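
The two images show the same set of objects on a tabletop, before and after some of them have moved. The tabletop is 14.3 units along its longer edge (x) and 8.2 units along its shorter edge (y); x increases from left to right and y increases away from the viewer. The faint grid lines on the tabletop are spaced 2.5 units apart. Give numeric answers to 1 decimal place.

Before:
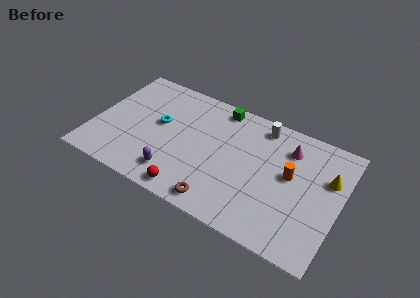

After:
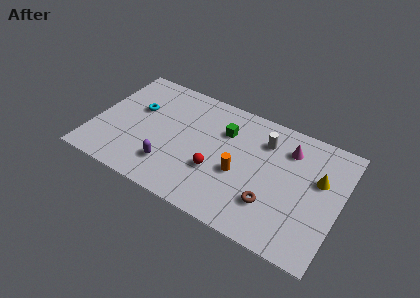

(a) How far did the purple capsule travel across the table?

0.6

The purple capsule moved from about (5.1, 1.6) to (4.7, 2.0), a distance of √(0.4² + 0.4²) ≈ 0.6.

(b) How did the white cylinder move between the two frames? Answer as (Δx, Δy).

(0.3, -0.9)

The white cylinder was at about (9.4, 7.1) and moved to about (9.7, 6.2).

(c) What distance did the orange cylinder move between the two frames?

3.0

From (11.4, 4.6) to (8.6, 3.4), the orange cylinder covered √(2.8² + 1.2²) ≈ 3.0 units.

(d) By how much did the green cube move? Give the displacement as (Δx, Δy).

(0.5, -1.5)

The green cube started near (6.9, 7.3) and ended near (7.4, 5.8).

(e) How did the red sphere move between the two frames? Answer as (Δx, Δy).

(1.2, 2.0)

The red sphere was at about (6.1, 0.9) and moved to about (7.3, 2.9).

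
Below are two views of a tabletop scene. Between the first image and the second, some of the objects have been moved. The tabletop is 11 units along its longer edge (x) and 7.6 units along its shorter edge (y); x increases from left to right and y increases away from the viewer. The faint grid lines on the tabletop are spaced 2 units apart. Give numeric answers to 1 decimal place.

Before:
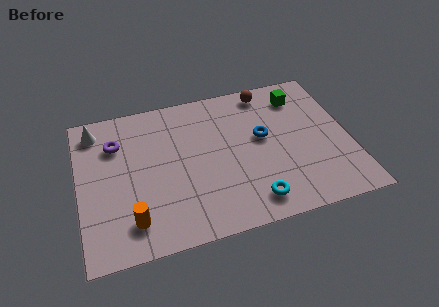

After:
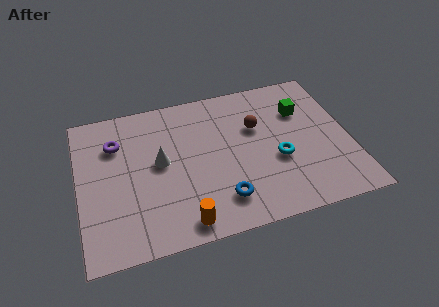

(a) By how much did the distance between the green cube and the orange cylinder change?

-1.7

The distance was about 8.5 in the first image and 6.8 in the second, so they moved 1.7 units closer together.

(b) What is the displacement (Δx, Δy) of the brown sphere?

(-0.6, -1.8)

From the two frames, the brown sphere sits at roughly (7.9, 6.7) before and (7.3, 4.9) after.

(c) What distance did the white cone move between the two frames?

3.4

From (0.8, 6.4) to (3.3, 4.1), the white cone covered √(2.5² + 2.3²) ≈ 3.4 units.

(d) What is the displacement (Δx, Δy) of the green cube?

(0.0, -0.8)

From the two frames, the green cube sits at roughly (9.2, 6.1) before and (9.2, 5.3) after.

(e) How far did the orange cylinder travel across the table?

2.1

From (2.0, 1.5) to (4.0, 0.9), the orange cylinder covered √(2.0² + 0.6²) ≈ 2.1 units.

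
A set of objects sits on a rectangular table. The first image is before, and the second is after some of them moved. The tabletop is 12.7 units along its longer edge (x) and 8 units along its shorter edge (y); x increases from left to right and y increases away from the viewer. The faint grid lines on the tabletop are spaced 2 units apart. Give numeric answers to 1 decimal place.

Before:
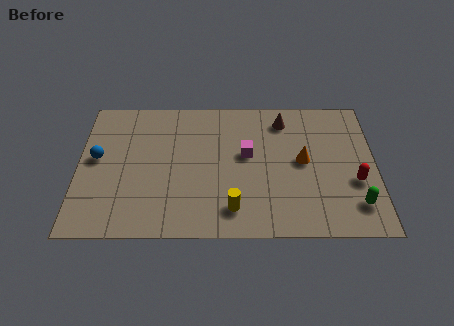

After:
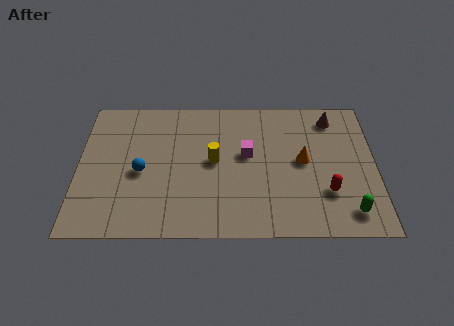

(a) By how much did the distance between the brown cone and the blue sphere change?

+0.5

The distance was about 8.3 in the first image and 8.8 in the second, so they moved 0.5 units further apart.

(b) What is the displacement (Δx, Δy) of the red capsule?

(-1.2, -0.6)

The red capsule started near (11.8, 3.0) and ended near (10.6, 2.4).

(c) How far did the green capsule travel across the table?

0.5

From (11.8, 1.7) to (11.5, 1.3), the green capsule covered √(0.3² + 0.4²) ≈ 0.5 units.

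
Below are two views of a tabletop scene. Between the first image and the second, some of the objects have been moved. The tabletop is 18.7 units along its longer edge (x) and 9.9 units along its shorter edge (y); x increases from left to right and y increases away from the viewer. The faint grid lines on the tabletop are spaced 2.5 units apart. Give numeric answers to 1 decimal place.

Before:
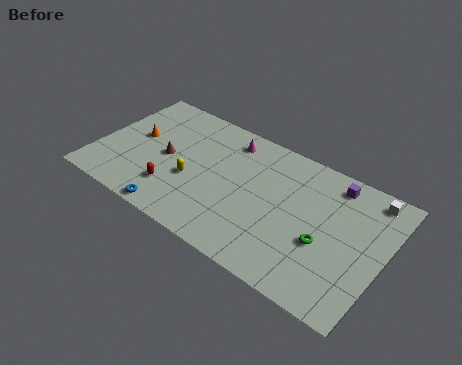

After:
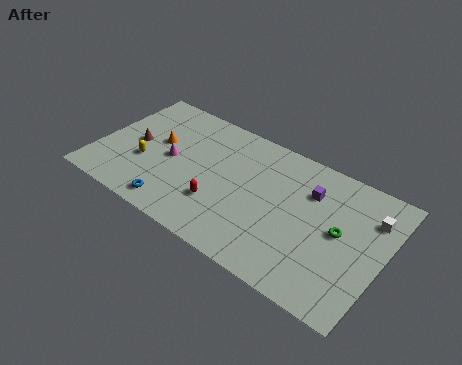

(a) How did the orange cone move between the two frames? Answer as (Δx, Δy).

(1.4, 0.2)

The orange cone was at about (2.3, 5.5) and moved to about (3.7, 5.7).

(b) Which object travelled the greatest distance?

the magenta cone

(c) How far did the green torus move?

1.5

The green torus moved from about (15.1, 3.9) to (15.9, 5.2), a distance of √(0.8² + 1.3²) ≈ 1.5.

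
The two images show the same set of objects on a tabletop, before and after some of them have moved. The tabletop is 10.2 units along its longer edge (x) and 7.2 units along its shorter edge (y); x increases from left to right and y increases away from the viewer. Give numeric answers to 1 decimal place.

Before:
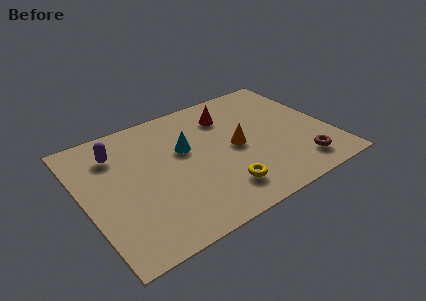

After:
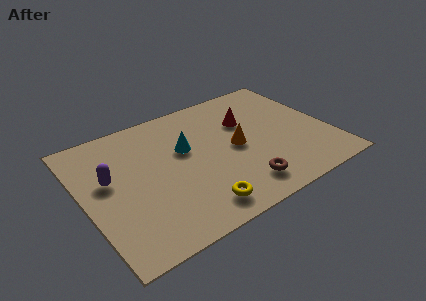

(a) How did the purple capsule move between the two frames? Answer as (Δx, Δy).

(-0.5, -1.3)

The purple capsule started near (1.6, 5.5) and ended near (1.1, 4.2).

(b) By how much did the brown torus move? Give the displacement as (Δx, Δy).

(-2.5, 0.0)

The brown torus started near (8.6, 1.3) and ended near (6.1, 1.3).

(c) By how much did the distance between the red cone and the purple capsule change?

+1.2

Before: roughly 4.7 units apart; after: 5.9. That's 1.2 units further apart.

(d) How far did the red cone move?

1.0

The red cone was near (6.3, 5.5) before and (7.0, 4.8) after, so it travelled √(0.7² + 0.7²) ≈ 1.0 units.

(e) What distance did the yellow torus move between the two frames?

1.2

The yellow torus moved from about (5.3, 1.5) to (4.2, 1.1), a distance of √(1.1² + 0.4²) ≈ 1.2.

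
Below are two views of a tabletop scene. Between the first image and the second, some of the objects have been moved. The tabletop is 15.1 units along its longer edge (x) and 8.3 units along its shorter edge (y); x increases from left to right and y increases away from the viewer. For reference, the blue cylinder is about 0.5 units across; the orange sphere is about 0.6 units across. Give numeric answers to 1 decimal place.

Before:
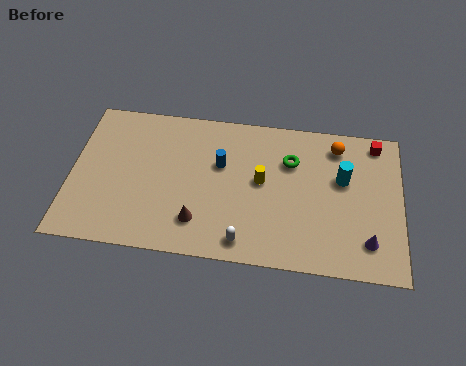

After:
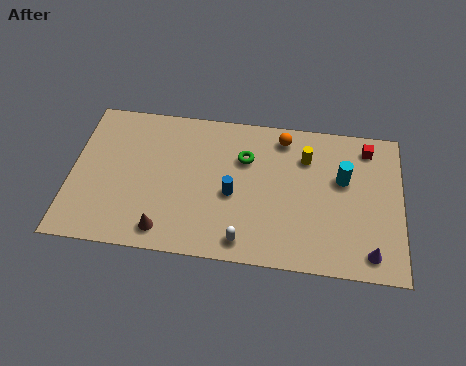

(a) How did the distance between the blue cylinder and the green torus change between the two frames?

-1.1

Before: roughly 3.3 units apart; after: 2.2. That's 1.1 units closer together.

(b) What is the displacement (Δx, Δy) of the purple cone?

(0.1, -0.6)

The purple cone started near (13.6, 1.8) and ended near (13.7, 1.2).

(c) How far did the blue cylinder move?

1.7

The blue cylinder was near (6.8, 5.2) before and (7.4, 3.6) after, so it travelled √(0.6² + 1.6²) ≈ 1.7 units.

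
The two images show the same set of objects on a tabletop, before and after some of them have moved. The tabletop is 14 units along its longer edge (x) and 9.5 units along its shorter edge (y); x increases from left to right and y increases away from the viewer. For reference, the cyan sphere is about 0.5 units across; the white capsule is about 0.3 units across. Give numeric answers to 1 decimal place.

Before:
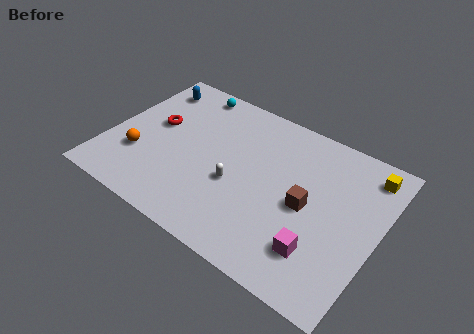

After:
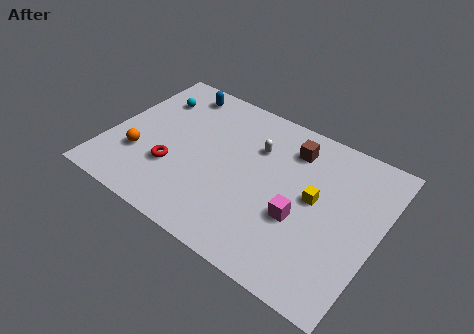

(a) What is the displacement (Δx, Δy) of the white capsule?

(0.6, 2.8)

From the two frames, the white capsule sits at roughly (6.8, 3.8) before and (7.4, 6.6) after.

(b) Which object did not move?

the orange sphere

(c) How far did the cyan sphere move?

2.2

The cyan sphere moved from about (3.4, 8.5) to (1.7, 7.1), a distance of √(1.7² + 1.4²) ≈ 2.2.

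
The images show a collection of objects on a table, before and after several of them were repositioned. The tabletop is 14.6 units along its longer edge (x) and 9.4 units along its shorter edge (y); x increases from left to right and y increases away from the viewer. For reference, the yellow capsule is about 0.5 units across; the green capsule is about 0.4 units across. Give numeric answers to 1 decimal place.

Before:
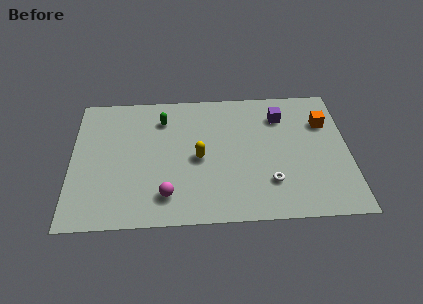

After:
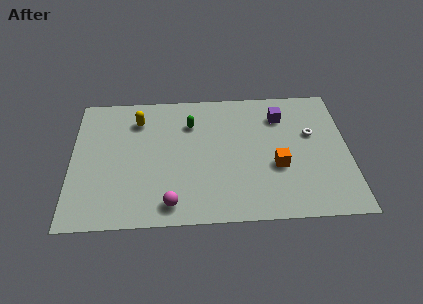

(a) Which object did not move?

the purple cube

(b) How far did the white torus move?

4.0

The white torus was near (10.4, 2.5) before and (12.7, 5.8) after, so it travelled √(2.3² + 3.3²) ≈ 4.0 units.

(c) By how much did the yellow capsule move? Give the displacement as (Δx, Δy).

(-3.2, 2.9)

From the two frames, the yellow capsule sits at roughly (6.7, 4.4) before and (3.5, 7.3) after.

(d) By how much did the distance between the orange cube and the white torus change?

-2.2

Before: roughly 5.1 units apart; after: 2.9. That's 2.2 units closer together.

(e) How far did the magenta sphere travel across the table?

0.6

The magenta sphere was near (5.0, 1.9) before and (5.2, 1.3) after, so it travelled √(0.2² + 0.6²) ≈ 0.6 units.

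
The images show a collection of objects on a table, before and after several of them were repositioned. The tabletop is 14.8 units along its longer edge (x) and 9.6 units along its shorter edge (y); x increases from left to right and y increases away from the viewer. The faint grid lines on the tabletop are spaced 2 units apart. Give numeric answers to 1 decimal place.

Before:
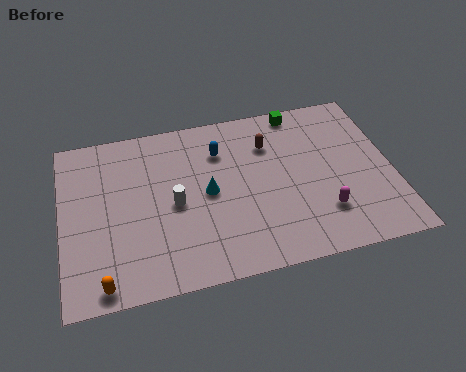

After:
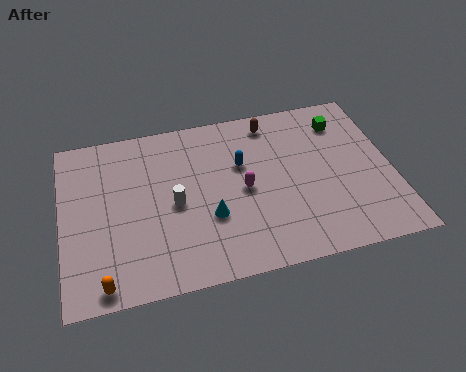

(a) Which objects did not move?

the white cylinder and the orange capsule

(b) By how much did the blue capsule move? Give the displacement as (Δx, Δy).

(0.9, -1.0)

The blue capsule was at about (7.2, 7.1) and moved to about (8.1, 6.1).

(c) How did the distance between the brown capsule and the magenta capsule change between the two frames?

-1.0

Before: roughly 5.0 units apart; after: 4.0. That's 1.0 units closer together.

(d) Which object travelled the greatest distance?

the magenta capsule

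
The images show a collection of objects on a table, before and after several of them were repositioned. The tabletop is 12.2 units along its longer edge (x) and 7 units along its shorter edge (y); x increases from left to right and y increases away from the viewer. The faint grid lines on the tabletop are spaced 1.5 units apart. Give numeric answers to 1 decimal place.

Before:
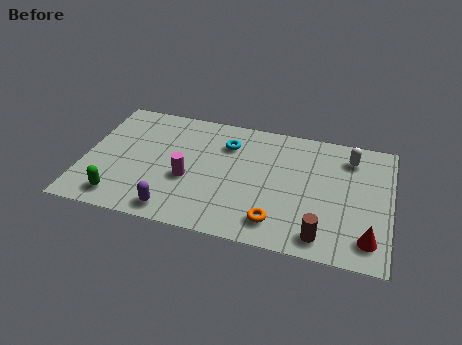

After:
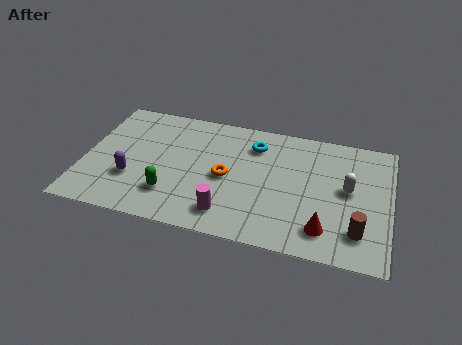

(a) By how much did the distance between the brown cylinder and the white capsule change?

-2.4

The distance was about 4.7 in the first image and 2.3 in the second, so they moved 2.4 units closer together.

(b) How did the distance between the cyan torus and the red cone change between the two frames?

-2.0

Before: roughly 7.0 units apart; after: 5.0. That's 2.0 units closer together.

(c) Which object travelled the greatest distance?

the orange torus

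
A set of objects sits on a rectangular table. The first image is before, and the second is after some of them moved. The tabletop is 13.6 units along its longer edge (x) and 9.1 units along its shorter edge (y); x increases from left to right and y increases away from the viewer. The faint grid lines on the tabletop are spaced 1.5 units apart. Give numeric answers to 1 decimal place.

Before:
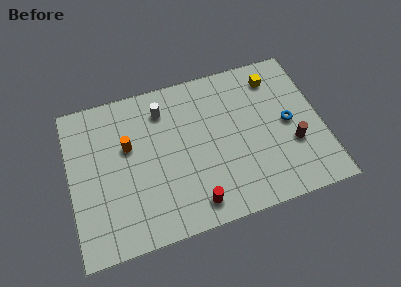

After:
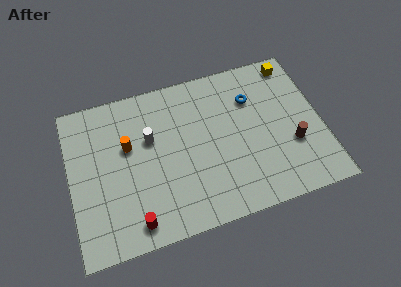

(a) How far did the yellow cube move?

1.3

The yellow cube moved from about (11.3, 7.4) to (12.4, 8.0), a distance of √(1.1² + 0.6²) ≈ 1.3.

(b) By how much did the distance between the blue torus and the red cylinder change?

+2.3

Before: roughly 6.3 units apart; after: 8.6. That's 2.3 units further apart.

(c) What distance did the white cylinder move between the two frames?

1.7

From (5.2, 7.2) to (4.4, 5.7), the white cylinder covered √(0.8² + 1.5²) ≈ 1.7 units.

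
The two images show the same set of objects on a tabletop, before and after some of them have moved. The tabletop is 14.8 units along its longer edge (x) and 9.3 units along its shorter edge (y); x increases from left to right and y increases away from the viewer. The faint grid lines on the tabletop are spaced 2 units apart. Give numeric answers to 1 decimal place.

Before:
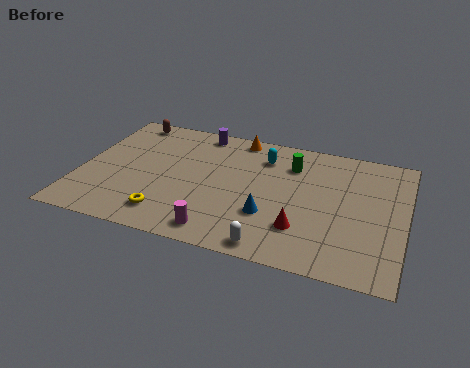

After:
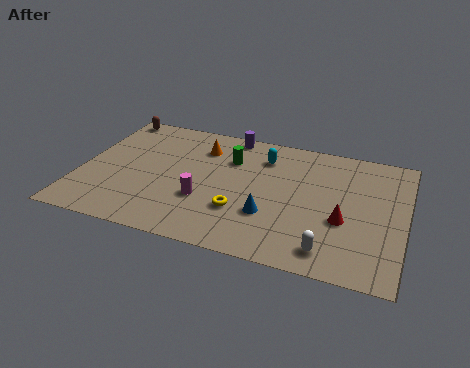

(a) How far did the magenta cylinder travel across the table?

2.2

The magenta cylinder moved from about (6.7, 1.2) to (5.8, 3.2), a distance of √(0.9² + 2.0²) ≈ 2.2.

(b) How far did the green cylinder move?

2.8

The green cylinder moved from about (9.5, 7.0) to (6.7, 6.6), a distance of √(2.8² + 0.4²) ≈ 2.8.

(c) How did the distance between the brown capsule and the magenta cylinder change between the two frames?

-1.5

The distance was about 8.7 in the first image and 7.2 in the second, so they moved 1.5 units closer together.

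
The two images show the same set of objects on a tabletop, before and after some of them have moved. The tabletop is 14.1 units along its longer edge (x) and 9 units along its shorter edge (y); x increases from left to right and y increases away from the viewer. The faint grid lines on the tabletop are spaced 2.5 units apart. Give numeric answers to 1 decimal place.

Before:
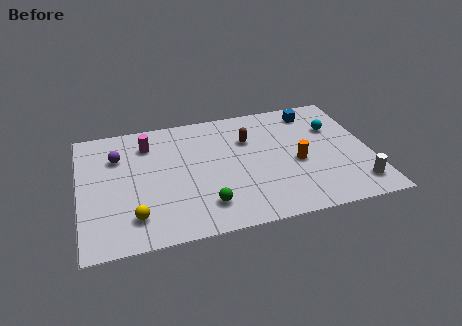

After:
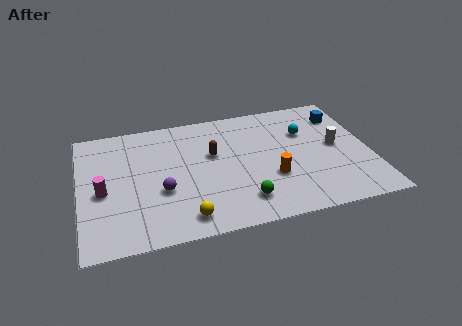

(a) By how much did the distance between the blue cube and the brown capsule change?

+3.1

They were about 3.6 units apart before and 6.7 after — 3.1 units further apart.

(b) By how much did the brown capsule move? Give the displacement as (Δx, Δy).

(-1.8, -0.7)

From the two frames, the brown capsule sits at roughly (8.3, 6.2) before and (6.5, 5.5) after.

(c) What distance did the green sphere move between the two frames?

1.8

The green sphere was near (5.9, 1.9) before and (7.7, 1.8) after, so it travelled √(1.8² + 0.1²) ≈ 1.8 units.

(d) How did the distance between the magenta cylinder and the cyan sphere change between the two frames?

+1.1

The distance was about 9.1 in the first image and 10.2 in the second, so they moved 1.1 units further apart.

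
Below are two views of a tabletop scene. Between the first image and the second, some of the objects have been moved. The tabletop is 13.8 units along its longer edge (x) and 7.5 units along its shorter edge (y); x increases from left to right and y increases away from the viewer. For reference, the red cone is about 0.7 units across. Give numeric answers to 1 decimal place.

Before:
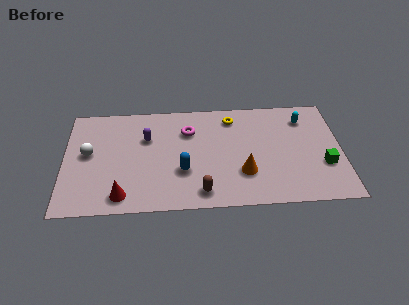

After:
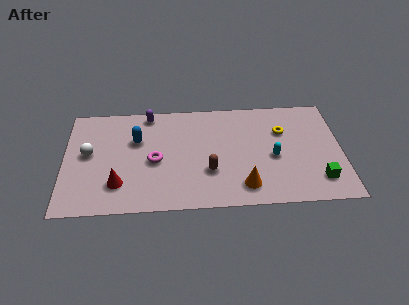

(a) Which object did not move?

the white sphere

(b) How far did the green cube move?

1.0

The green cube was near (12.9, 2.6) before and (12.6, 1.6) after, so it travelled √(0.3² + 1.0²) ≈ 1.0 units.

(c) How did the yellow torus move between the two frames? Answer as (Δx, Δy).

(2.5, -1.1)

The yellow torus started near (8.4, 6.2) and ended near (10.9, 5.1).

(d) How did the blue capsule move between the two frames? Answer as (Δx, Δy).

(-2.3, 2.3)

From the two frames, the blue capsule sits at roughly (5.9, 2.6) before and (3.6, 4.9) after.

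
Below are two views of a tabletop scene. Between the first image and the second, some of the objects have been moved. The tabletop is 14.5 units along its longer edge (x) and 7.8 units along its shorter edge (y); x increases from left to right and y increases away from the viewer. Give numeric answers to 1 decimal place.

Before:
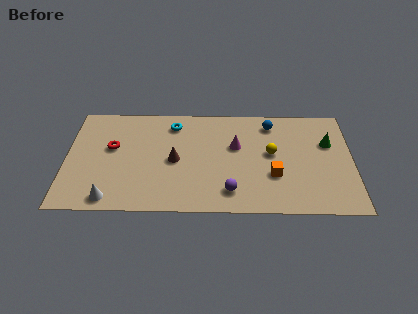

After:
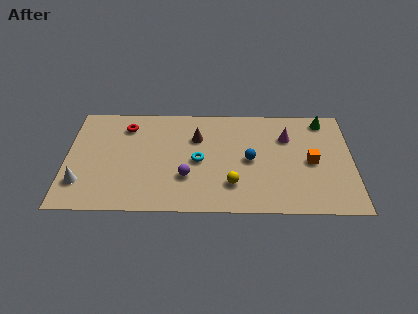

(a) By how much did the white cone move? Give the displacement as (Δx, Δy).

(-1.5, 1.1)

The white cone was at about (2.3, 0.9) and moved to about (0.8, 2.0).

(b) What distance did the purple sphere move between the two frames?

2.4

The purple sphere was near (8.3, 1.5) before and (6.1, 2.5) after, so it travelled √(2.2² + 1.0²) ≈ 2.4 units.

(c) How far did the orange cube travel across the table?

2.1

The orange cube moved from about (10.5, 2.7) to (12.4, 3.7), a distance of √(1.9² + 1.0²) ≈ 2.1.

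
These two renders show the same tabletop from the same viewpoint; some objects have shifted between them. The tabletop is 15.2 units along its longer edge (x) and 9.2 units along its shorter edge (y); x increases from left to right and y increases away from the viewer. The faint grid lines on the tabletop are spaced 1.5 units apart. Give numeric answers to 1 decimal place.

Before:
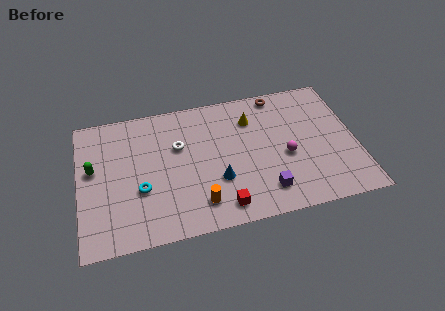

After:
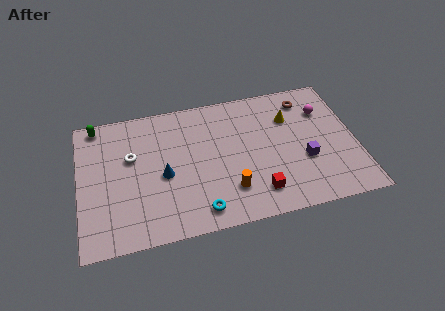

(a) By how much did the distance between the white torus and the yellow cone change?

+4.6

Before: roughly 4.2 units apart; after: 8.8. That's 4.6 units further apart.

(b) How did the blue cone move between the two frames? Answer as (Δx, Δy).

(-2.9, 1.0)

The blue cone was at about (7.5, 3.1) and moved to about (4.6, 4.1).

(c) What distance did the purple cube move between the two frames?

2.8

The purple cube moved from about (10.0, 1.8) to (12.3, 3.4), a distance of √(2.3² + 1.6²) ≈ 2.8.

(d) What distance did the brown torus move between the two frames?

1.7

The brown torus moved from about (11.2, 8.3) to (12.7, 7.6), a distance of √(1.5² + 0.7²) ≈ 1.7.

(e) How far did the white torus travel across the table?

2.6

From (5.5, 5.9) to (2.9, 5.7), the white torus covered √(2.6² + 0.2²) ≈ 2.6 units.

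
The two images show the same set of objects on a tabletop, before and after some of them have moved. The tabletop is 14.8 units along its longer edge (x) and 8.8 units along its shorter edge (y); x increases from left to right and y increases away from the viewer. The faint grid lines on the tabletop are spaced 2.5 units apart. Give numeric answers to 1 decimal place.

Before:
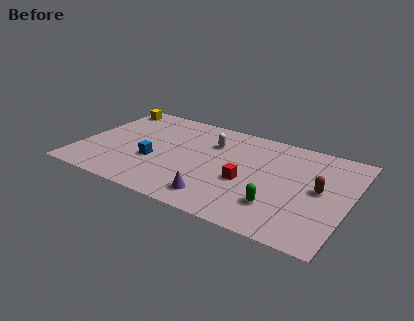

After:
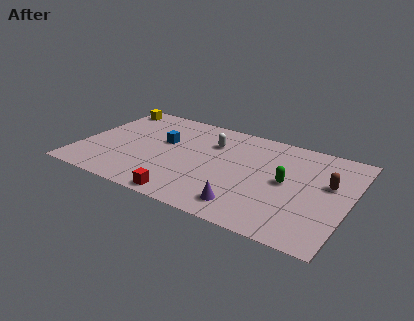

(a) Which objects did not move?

the white capsule and the yellow cube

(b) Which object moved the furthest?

the red cube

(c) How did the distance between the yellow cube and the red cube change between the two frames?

-0.6

They were about 9.3 units apart before and 8.7 after — 0.6 units closer together.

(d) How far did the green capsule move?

2.2

The green capsule was near (11.2, 2.3) before and (11.4, 4.5) after, so it travelled √(0.2² + 2.2²) ≈ 2.2 units.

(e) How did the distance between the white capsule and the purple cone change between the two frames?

+0.6

Before: roughly 4.9 units apart; after: 5.5. That's 0.6 units further apart.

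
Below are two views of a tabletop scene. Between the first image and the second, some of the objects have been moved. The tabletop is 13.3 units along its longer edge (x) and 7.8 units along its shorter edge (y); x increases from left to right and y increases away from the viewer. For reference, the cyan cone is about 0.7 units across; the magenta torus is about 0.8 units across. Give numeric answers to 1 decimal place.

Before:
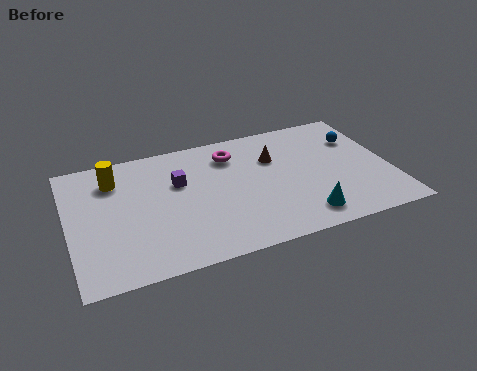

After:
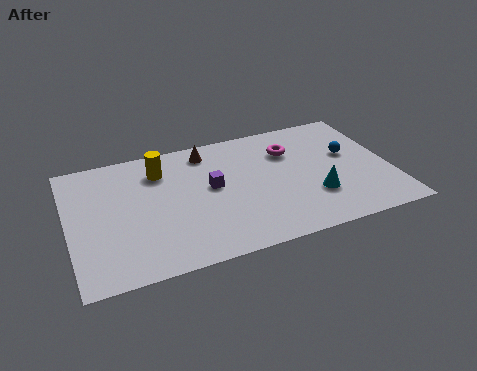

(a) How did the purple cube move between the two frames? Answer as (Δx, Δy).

(1.3, -0.7)

The purple cube was at about (4.6, 5.0) and moved to about (5.9, 4.3).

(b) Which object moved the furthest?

the brown cone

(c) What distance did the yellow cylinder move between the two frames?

1.9

The yellow cylinder moved from about (2.0, 6.0) to (3.9, 6.0), a distance of √(1.9² + 0.0²) ≈ 1.9.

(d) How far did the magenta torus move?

2.5

The magenta torus moved from about (6.9, 6.1) to (9.3, 5.6), a distance of √(2.4² + 0.5²) ≈ 2.5.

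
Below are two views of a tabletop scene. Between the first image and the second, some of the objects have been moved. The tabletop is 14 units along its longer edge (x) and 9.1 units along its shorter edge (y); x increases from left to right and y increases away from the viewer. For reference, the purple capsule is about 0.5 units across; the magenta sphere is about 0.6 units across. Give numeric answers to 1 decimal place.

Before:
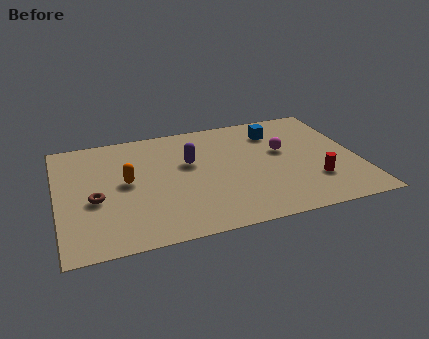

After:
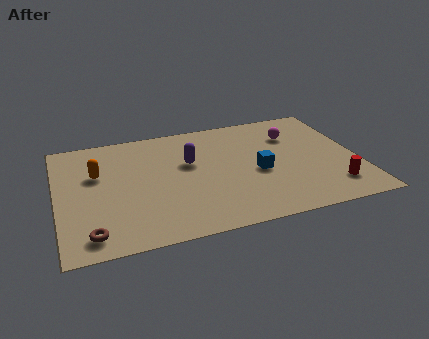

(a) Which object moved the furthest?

the blue cube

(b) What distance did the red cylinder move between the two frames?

1.1

The red cylinder moved from about (11.8, 2.6) to (12.6, 1.9), a distance of √(0.8² + 0.7²) ≈ 1.1.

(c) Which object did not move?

the purple capsule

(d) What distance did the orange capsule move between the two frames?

1.6

From (3.2, 4.8) to (1.9, 5.8), the orange capsule covered √(1.3² + 1.0²) ≈ 1.6 units.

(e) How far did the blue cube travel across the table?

3.3

The blue cube moved from about (10.4, 7.1) to (9.3, 4.0), a distance of √(1.1² + 3.1²) ≈ 3.3.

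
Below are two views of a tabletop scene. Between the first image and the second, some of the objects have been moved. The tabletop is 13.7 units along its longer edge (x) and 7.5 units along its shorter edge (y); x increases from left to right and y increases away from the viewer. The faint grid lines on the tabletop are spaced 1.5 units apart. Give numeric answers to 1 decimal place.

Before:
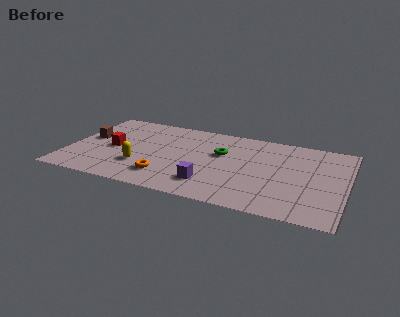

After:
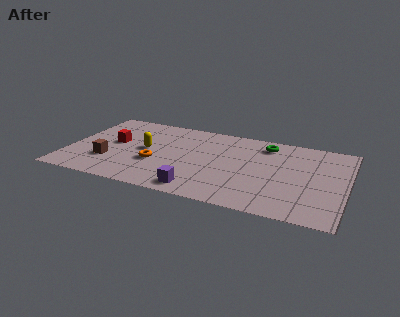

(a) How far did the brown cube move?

2.2

From (0.9, 4.2) to (2.1, 2.3), the brown cube covered √(1.2² + 1.9²) ≈ 2.2 units.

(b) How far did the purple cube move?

0.9

From (7.2, 1.7) to (6.7, 1.0), the purple cube covered √(0.5² + 0.7²) ≈ 0.9 units.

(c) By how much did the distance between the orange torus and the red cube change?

-0.8

Before: roughly 3.4 units apart; after: 2.6. That's 0.8 units closer together.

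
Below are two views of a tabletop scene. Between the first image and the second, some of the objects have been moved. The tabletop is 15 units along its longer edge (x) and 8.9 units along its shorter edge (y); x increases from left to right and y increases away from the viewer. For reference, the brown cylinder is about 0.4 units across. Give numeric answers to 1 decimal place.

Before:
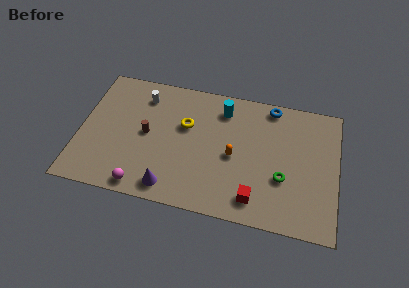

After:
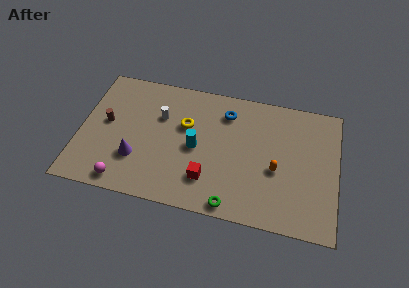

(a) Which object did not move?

the yellow torus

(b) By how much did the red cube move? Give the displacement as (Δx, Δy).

(-2.8, 0.7)

The red cube was at about (10.4, 1.5) and moved to about (7.6, 2.2).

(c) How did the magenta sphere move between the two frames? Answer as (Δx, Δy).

(-1.1, 0.1)

From the two frames, the magenta sphere sits at roughly (3.9, 0.9) before and (2.8, 1.0) after.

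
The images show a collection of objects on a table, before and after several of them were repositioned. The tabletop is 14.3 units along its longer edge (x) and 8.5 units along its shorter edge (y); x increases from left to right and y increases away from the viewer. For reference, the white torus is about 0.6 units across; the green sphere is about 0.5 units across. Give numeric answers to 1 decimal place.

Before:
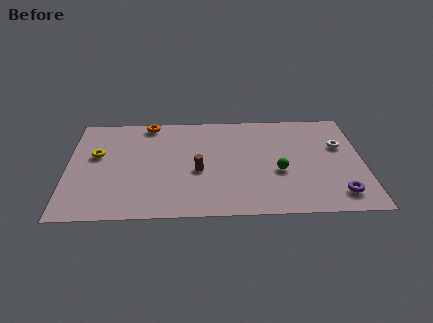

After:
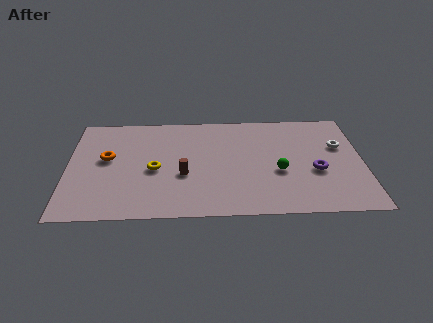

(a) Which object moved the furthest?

the orange torus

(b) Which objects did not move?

the white torus and the green sphere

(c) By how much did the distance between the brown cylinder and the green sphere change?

+0.7

Before: roughly 3.9 units apart; after: 4.6. That's 0.7 units further apart.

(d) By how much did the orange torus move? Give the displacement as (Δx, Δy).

(-2.0, -2.9)

From the two frames, the orange torus sits at roughly (3.9, 7.7) before and (1.9, 4.8) after.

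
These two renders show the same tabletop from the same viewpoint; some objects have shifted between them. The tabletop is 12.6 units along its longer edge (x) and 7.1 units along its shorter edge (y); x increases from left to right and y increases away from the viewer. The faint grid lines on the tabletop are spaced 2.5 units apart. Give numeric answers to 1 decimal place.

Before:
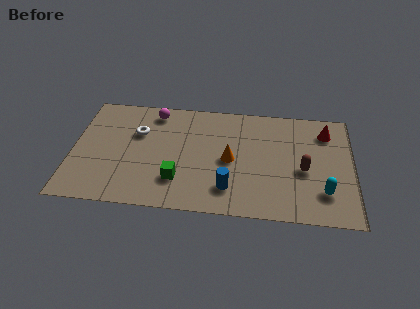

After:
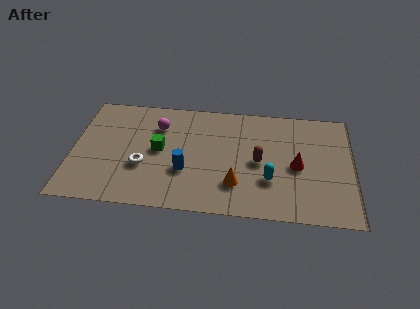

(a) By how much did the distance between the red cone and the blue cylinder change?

-0.8

The distance was about 5.9 in the first image and 5.1 in the second, so they moved 0.8 units closer together.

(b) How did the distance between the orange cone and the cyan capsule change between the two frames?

-2.9

The distance was about 4.5 in the first image and 1.6 in the second, so they moved 2.9 units closer together.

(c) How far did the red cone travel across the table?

2.6

The red cone moved from about (11.4, 5.6) to (10.1, 3.3), a distance of √(1.3² + 2.3²) ≈ 2.6.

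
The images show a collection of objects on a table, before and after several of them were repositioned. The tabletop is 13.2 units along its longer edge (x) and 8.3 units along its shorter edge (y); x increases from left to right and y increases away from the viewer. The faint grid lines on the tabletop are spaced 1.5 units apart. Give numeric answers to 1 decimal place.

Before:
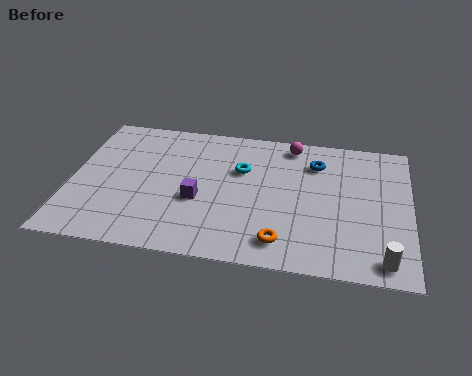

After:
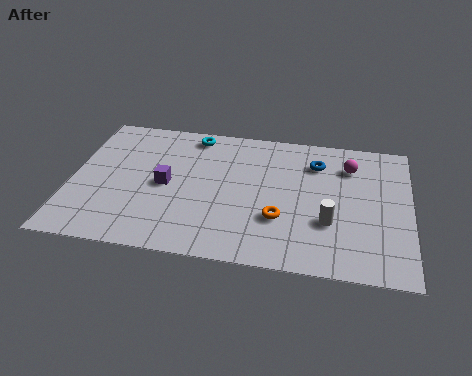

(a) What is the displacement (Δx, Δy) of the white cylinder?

(-2.1, 1.8)

The white cylinder was at about (12.2, 1.0) and moved to about (10.1, 2.8).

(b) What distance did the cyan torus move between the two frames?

2.8

The cyan torus moved from about (6.6, 5.4) to (4.6, 7.3), a distance of √(2.0² + 1.9²) ≈ 2.8.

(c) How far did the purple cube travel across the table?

1.5

From (5.0, 3.3) to (3.7, 4.0), the purple cube covered √(1.3² + 0.7²) ≈ 1.5 units.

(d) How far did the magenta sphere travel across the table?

2.5

The magenta sphere moved from about (8.5, 7.3) to (10.8, 6.3), a distance of √(2.3² + 1.0²) ≈ 2.5.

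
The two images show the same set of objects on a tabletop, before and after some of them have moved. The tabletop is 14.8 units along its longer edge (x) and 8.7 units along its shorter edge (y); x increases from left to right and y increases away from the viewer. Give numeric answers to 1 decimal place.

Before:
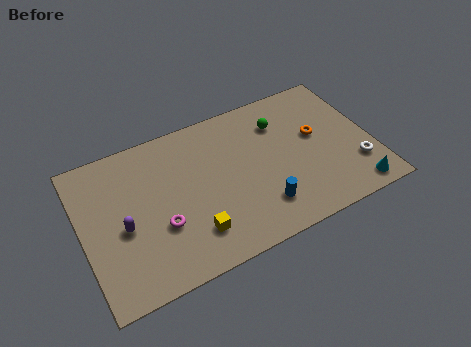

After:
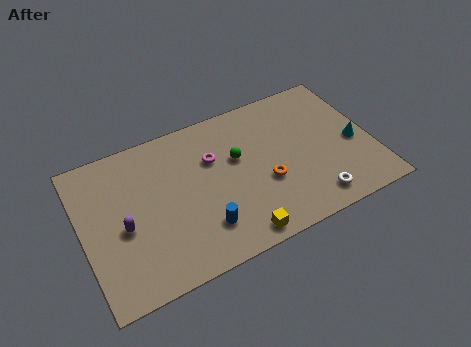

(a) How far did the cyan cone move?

2.8

From (13.5, 1.0) to (13.9, 3.8), the cyan cone covered √(0.4² + 2.8²) ≈ 2.8 units.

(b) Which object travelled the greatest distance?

the magenta torus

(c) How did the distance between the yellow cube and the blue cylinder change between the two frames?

-1.5

They were about 3.5 units apart before and 2.0 after — 1.5 units closer together.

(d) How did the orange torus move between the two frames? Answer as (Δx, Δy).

(-2.9, -1.7)

From the two frames, the orange torus sits at roughly (12.1, 5.0) before and (9.2, 3.3) after.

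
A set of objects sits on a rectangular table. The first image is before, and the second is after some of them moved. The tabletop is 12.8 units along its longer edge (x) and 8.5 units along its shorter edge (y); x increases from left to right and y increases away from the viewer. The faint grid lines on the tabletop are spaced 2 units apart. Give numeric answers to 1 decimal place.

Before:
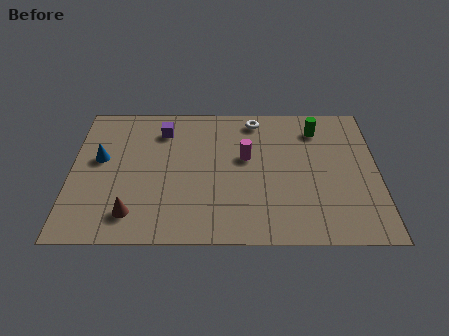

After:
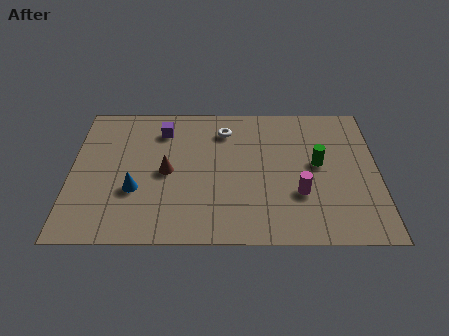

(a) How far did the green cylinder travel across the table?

2.2

From (10.3, 6.8) to (10.3, 4.6), the green cylinder covered √(0.0² + 2.2²) ≈ 2.2 units.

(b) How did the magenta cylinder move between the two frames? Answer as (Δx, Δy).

(2.2, -2.2)

The magenta cylinder started near (7.3, 5.0) and ended near (9.5, 2.8).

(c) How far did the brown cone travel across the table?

2.9

From (2.6, 1.6) to (4.0, 4.1), the brown cone covered √(1.4² + 2.5²) ≈ 2.9 units.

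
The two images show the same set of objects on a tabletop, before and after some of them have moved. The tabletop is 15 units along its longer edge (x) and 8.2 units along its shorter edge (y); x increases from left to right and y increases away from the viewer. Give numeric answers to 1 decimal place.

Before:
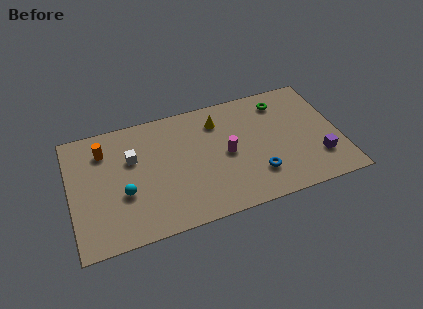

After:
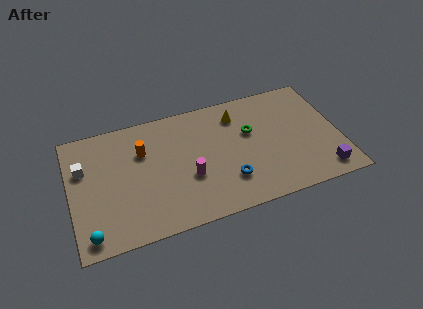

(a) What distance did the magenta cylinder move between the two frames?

2.4

The magenta cylinder was near (8.7, 4.0) before and (6.5, 3.1) after, so it travelled √(2.2² + 0.9²) ≈ 2.4 units.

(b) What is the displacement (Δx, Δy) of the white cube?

(-2.7, 0.1)

From the two frames, the white cube sits at roughly (3.5, 5.3) before and (0.8, 5.4) after.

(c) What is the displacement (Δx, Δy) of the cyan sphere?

(-2.0, -2.1)

The cyan sphere started near (2.9, 3.1) and ended near (0.9, 1.0).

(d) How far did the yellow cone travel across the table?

1.1

From (8.4, 6.4) to (9.5, 6.5), the yellow cone covered √(1.1² + 0.1²) ≈ 1.1 units.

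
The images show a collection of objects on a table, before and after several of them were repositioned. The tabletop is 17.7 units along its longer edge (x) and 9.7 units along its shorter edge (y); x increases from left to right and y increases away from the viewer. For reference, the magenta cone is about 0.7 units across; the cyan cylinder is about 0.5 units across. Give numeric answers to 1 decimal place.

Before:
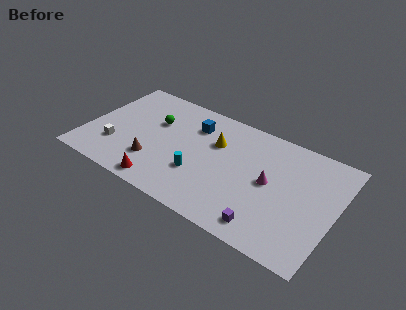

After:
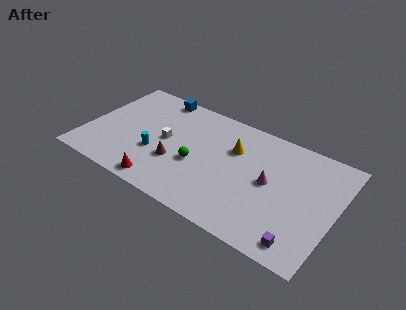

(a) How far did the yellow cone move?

1.3

From (9.0, 6.5) to (10.3, 6.6), the yellow cone covered √(1.3² + 0.1²) ≈ 1.3 units.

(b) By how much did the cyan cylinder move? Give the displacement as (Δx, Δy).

(-3.2, 0.3)

The cyan cylinder was at about (8.3, 3.2) and moved to about (5.1, 3.5).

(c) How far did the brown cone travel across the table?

1.7

The brown cone moved from about (5.1, 2.7) to (6.6, 3.4), a distance of √(1.5² + 0.7²) ≈ 1.7.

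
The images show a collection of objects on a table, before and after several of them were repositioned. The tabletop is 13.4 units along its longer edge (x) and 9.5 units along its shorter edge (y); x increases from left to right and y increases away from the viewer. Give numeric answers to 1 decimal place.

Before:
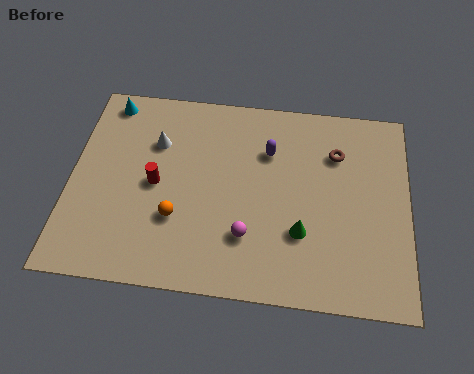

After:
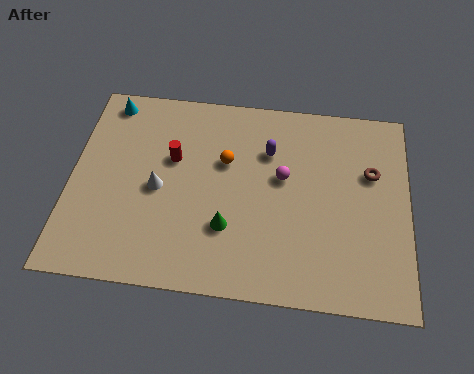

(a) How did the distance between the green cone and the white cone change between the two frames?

-3.7

Before: roughly 6.9 units apart; after: 3.2. That's 3.7 units closer together.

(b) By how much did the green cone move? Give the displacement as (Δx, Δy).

(-2.9, -0.1)

From the two frames, the green cone sits at roughly (9.2, 3.0) before and (6.3, 2.9) after.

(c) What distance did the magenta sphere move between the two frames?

3.2

The magenta sphere was near (7.1, 2.6) before and (8.4, 5.5) after, so it travelled √(1.3² + 2.9²) ≈ 3.2 units.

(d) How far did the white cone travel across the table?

2.2

The white cone was near (3.3, 6.6) before and (3.5, 4.4) after, so it travelled √(0.2² + 2.2²) ≈ 2.2 units.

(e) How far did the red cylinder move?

1.4

From (3.4, 4.6) to (4.0, 5.9), the red cylinder covered √(0.6² + 1.3²) ≈ 1.4 units.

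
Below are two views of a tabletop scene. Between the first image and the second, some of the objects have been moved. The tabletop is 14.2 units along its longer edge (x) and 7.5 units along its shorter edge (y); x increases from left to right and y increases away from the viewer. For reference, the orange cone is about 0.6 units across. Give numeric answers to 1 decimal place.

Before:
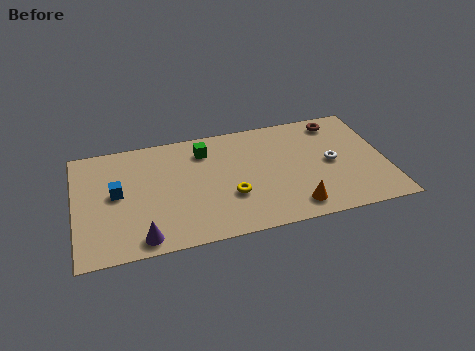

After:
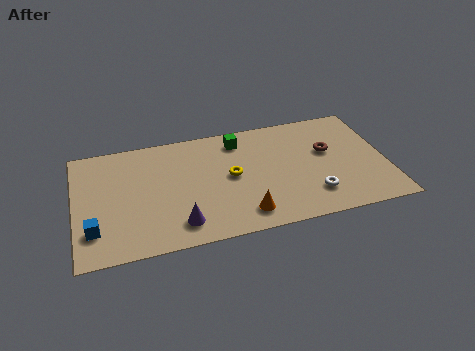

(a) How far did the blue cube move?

2.4

The blue cube moved from about (1.9, 4.0) to (0.8, 1.9), a distance of √(1.1² + 2.1²) ≈ 2.4.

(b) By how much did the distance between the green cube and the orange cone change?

-1.1

The distance was about 6.0 in the first image and 4.9 in the second, so they moved 1.1 units closer together.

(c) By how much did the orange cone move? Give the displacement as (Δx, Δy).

(-2.3, 0.1)

The orange cone was at about (9.8, 1.2) and moved to about (7.5, 1.3).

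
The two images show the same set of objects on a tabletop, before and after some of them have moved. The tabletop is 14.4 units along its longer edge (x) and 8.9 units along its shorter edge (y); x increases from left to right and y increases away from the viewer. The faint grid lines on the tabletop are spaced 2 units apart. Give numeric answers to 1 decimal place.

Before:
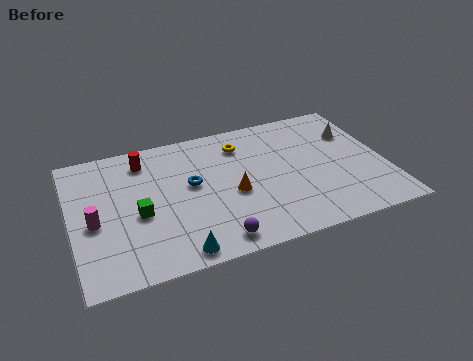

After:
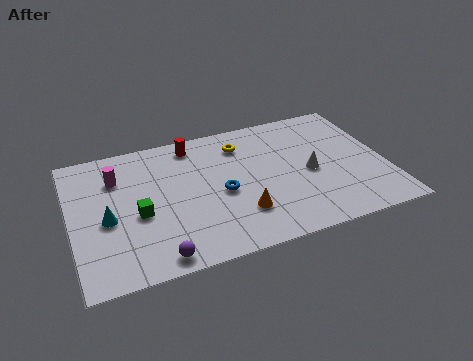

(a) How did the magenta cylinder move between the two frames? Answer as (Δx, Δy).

(1.2, 2.6)

The magenta cylinder was at about (1.0, 3.9) and moved to about (2.2, 6.5).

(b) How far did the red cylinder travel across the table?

2.3

From (3.5, 7.3) to (5.8, 7.7), the red cylinder covered √(2.3² + 0.4²) ≈ 2.3 units.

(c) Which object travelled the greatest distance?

the cyan cone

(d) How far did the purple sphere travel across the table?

2.6

From (6.2, 1.1) to (3.6, 0.9), the purple sphere covered √(2.6² + 0.2²) ≈ 2.6 units.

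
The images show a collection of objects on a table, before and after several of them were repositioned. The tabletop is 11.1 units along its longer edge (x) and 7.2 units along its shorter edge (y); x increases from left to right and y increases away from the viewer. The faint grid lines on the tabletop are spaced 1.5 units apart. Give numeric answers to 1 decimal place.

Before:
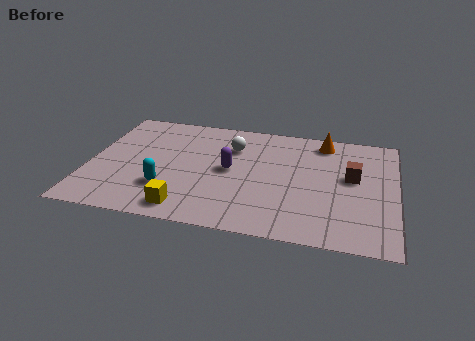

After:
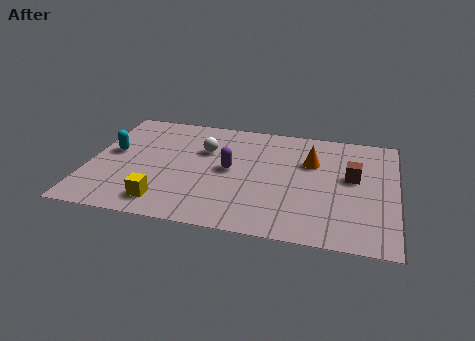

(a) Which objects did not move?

the purple capsule and the brown cube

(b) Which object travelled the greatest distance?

the cyan capsule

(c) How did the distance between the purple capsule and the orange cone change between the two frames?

-1.0

The distance was about 4.1 in the first image and 3.1 in the second, so they moved 1.0 units closer together.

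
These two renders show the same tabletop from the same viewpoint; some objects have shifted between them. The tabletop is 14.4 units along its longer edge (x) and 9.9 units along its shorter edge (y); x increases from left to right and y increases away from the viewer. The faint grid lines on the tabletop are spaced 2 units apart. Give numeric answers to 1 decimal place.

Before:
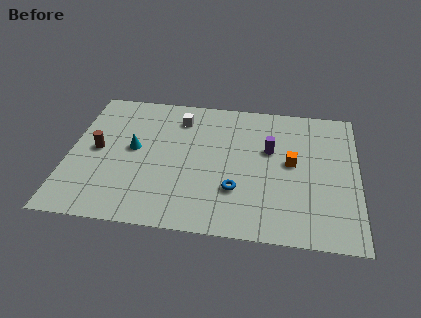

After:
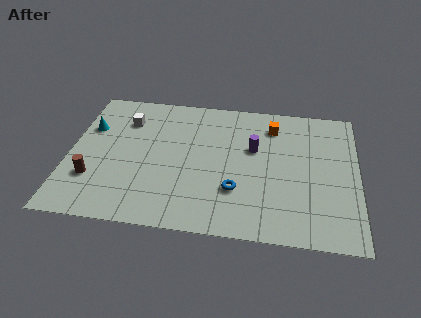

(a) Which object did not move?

the blue torus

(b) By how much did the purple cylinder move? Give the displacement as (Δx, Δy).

(-0.8, 0.0)

The purple cylinder started near (10.0, 6.1) and ended near (9.2, 6.1).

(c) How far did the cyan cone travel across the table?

2.6

From (3.2, 5.3) to (0.9, 6.6), the cyan cone covered √(2.3² + 1.3²) ≈ 2.6 units.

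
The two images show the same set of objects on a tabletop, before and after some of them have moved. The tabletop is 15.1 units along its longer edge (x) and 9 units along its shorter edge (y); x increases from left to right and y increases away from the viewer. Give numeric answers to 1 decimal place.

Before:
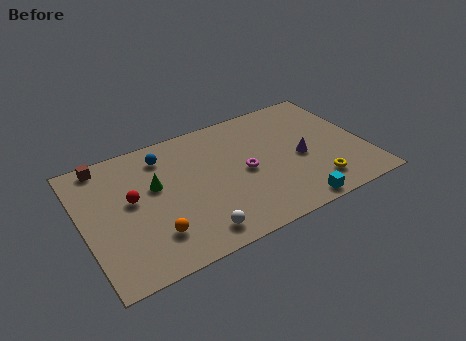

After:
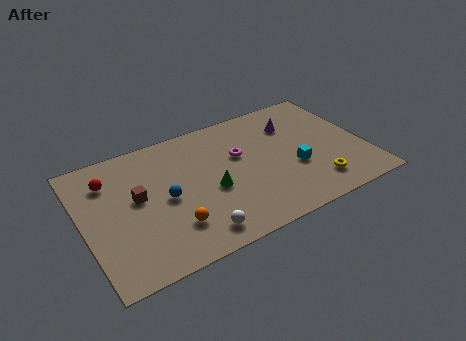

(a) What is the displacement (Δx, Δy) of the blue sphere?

(-0.3, -3.0)

The blue sphere started near (4.6, 7.3) and ended near (4.3, 4.3).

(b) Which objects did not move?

the white sphere and the yellow torus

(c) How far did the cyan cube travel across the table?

2.6

From (10.7, 0.8) to (11.2, 3.4), the cyan cube covered √(0.5² + 2.6²) ≈ 2.6 units.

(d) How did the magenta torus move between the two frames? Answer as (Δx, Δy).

(-0.1, 1.3)

The magenta torus started near (8.6, 4.3) and ended near (8.5, 5.6).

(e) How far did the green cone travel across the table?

3.2

The green cone moved from about (3.9, 5.4) to (6.7, 3.8), a distance of √(2.8² + 1.6²) ≈ 3.2.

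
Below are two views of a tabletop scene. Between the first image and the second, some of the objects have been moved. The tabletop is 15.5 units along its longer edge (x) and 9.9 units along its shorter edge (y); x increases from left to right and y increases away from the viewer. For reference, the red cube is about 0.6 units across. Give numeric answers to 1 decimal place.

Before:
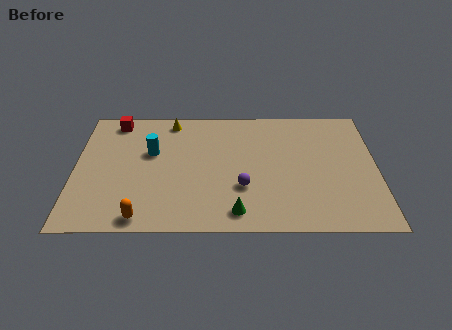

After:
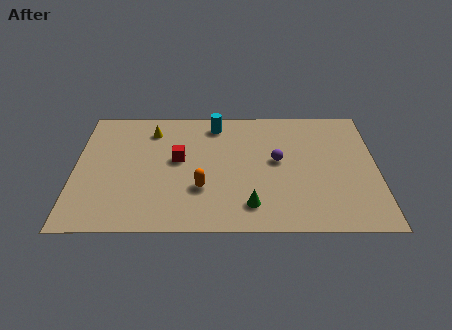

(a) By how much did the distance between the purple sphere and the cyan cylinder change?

-1.1

Before: roughly 5.5 units apart; after: 4.4. That's 1.1 units closer together.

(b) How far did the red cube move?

4.6

From (2.0, 8.7) to (5.3, 5.5), the red cube covered √(3.3² + 3.2²) ≈ 4.6 units.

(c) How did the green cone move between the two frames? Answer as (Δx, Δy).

(0.7, 0.5)

From the two frames, the green cone sits at roughly (8.3, 1.4) before and (9.0, 1.9) after.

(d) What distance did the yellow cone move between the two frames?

1.3

The yellow cone moved from about (4.9, 8.7) to (3.9, 7.9), a distance of √(1.0² + 0.8²) ≈ 1.3.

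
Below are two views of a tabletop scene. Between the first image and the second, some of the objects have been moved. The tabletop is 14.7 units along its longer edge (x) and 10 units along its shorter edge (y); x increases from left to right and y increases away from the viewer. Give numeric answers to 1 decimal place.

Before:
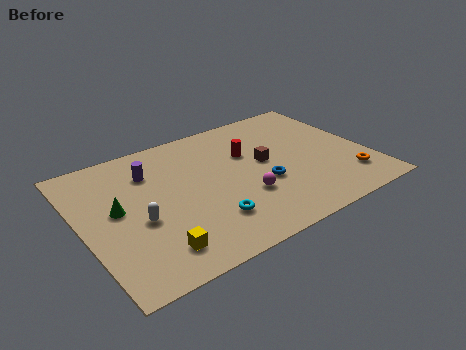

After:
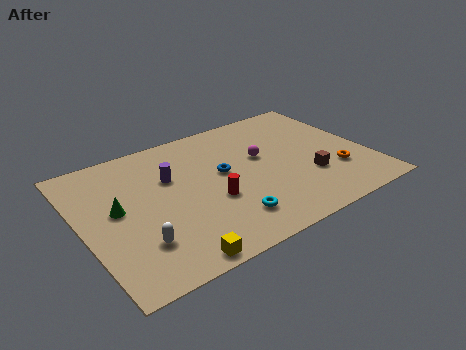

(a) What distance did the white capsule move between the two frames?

1.5

The white capsule moved from about (2.7, 4.1) to (2.4, 2.6), a distance of √(0.3² + 1.5²) ≈ 1.5.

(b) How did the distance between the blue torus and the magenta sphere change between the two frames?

+0.9

The distance was about 1.2 in the first image and 2.1 in the second, so they moved 0.9 units further apart.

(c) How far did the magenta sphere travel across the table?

3.0

The magenta sphere moved from about (8.0, 3.3) to (9.4, 5.9), a distance of √(1.4² + 2.6²) ≈ 3.0.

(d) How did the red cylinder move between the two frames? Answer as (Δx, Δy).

(-2.4, -2.7)

The red cylinder started near (8.8, 6.5) and ended near (6.4, 3.8).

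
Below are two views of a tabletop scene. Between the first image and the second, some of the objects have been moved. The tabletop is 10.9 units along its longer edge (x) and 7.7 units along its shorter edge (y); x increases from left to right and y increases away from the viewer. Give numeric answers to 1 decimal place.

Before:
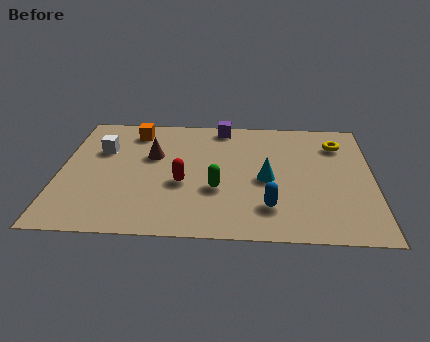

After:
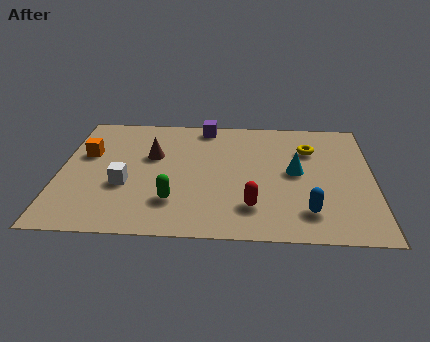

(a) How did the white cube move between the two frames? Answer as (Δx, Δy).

(0.9, -2.2)

From the two frames, the white cube sits at roughly (1.4, 5.1) before and (2.3, 2.9) after.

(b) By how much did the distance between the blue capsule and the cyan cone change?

+0.7

Before: roughly 1.7 units apart; after: 2.4. That's 0.7 units further apart.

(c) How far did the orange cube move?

2.3

The orange cube was near (2.5, 6.4) before and (0.9, 4.8) after, so it travelled √(1.6² + 1.6²) ≈ 2.3 units.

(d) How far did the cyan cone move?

1.1

From (7.2, 3.5) to (8.2, 4.0), the cyan cone covered √(1.0² + 0.5²) ≈ 1.1 units.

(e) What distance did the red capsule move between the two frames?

2.7

The red capsule was near (4.3, 3.1) before and (6.7, 1.8) after, so it travelled √(2.4² + 1.3²) ≈ 2.7 units.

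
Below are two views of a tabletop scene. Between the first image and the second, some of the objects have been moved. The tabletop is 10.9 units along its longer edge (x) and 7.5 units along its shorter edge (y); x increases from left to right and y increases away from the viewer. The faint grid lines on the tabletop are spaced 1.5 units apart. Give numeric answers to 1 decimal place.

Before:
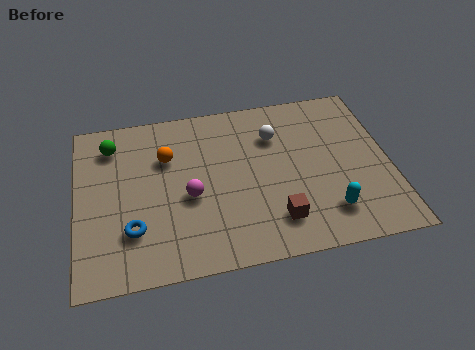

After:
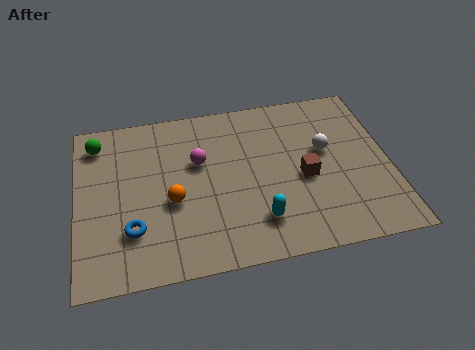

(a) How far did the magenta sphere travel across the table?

1.6

From (3.9, 3.2) to (4.3, 4.7), the magenta sphere covered √(0.4² + 1.5²) ≈ 1.6 units.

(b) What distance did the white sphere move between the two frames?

2.0

The white sphere was near (7.0, 5.4) before and (8.7, 4.4) after, so it travelled √(1.7² + 1.0²) ≈ 2.0 units.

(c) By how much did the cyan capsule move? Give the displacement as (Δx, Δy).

(-2.4, 0.1)

The cyan capsule started near (8.6, 1.6) and ended near (6.2, 1.7).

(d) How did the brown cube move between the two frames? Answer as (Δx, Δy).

(1.1, 1.7)

The brown cube was at about (6.8, 1.6) and moved to about (7.9, 3.3).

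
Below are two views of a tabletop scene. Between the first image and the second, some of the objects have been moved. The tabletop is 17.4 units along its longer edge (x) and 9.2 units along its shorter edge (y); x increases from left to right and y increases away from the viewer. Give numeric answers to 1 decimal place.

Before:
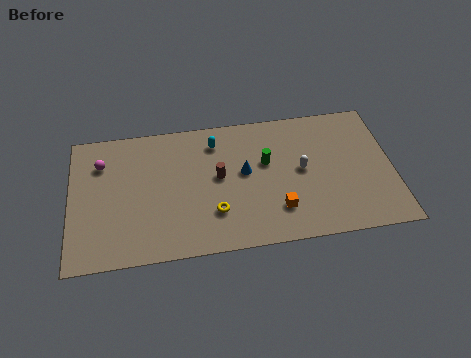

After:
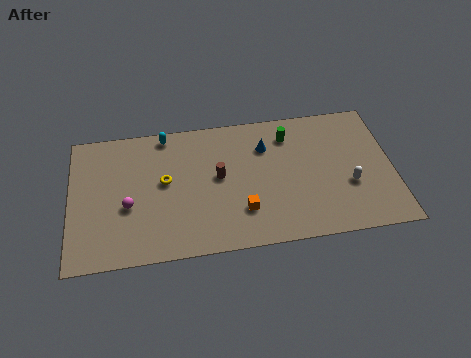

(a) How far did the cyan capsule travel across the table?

2.8

From (7.9, 7.4) to (5.2, 8.3), the cyan capsule covered √(2.7² + 0.9²) ≈ 2.8 units.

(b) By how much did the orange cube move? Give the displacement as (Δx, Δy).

(-1.9, 0.2)

From the two frames, the orange cube sits at roughly (11.1, 2.3) before and (9.2, 2.5) after.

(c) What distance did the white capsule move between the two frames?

2.9

The white capsule was near (12.5, 4.8) before and (15.0, 3.4) after, so it travelled √(2.5² + 1.4²) ≈ 2.9 units.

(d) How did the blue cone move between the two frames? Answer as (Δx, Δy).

(1.2, 1.6)

From the two frames, the blue cone sits at roughly (9.4, 5.1) before and (10.6, 6.7) after.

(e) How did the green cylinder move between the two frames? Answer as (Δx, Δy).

(1.3, 1.7)

The green cylinder was at about (10.6, 5.6) and moved to about (11.9, 7.3).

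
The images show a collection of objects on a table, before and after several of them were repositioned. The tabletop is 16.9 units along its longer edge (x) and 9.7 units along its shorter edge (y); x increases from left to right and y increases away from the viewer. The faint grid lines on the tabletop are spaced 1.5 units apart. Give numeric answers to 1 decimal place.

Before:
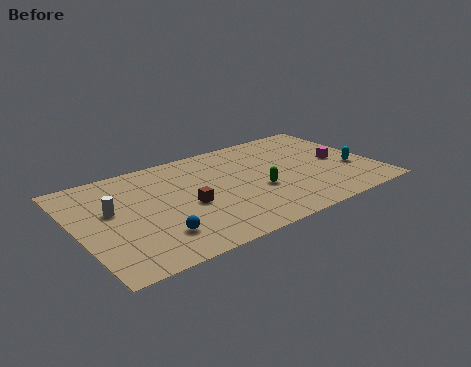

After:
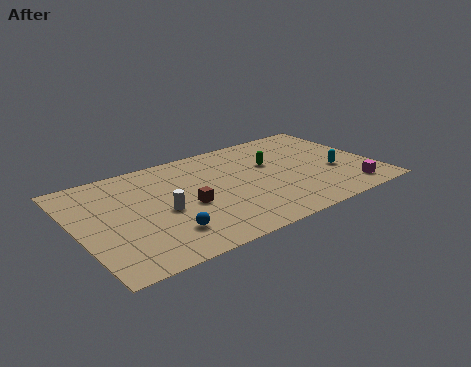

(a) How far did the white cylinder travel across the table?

3.0

The white cylinder moved from about (2.0, 5.7) to (4.7, 4.3), a distance of √(2.7² + 1.4²) ≈ 3.0.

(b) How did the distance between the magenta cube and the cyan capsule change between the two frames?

+0.9

The distance was about 1.3 in the first image and 2.2 in the second, so they moved 0.9 units further apart.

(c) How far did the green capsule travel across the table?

2.6

The green capsule moved from about (10.1, 3.8) to (11.3, 6.1), a distance of √(1.2² + 2.3²) ≈ 2.6.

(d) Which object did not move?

the brown cube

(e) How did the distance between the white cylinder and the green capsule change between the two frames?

-1.5

The distance was about 8.3 in the first image and 6.8 in the second, so they moved 1.5 units closer together.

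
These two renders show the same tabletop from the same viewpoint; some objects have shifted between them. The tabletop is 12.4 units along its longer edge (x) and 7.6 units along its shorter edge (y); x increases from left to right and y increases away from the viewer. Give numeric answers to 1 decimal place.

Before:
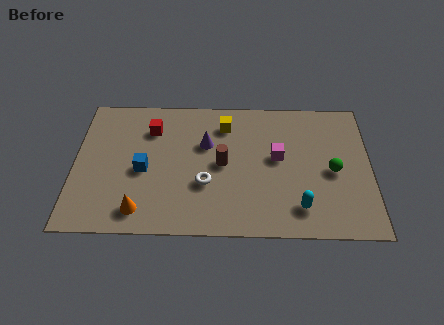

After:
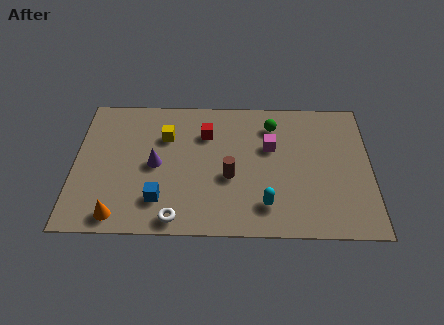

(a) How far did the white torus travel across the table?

2.2

The white torus was near (5.5, 2.7) before and (4.3, 0.8) after, so it travelled √(1.2² + 1.9²) ≈ 2.2 units.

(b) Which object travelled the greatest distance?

the green sphere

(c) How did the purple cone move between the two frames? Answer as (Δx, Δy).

(-2.1, -1.2)

The purple cone was at about (5.5, 4.9) and moved to about (3.4, 3.7).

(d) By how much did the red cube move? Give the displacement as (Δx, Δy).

(2.3, -0.2)

From the two frames, the red cube sits at roughly (3.2, 5.7) before and (5.5, 5.5) after.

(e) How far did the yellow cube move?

2.6

From (6.3, 6.0) to (3.8, 5.3), the yellow cube covered √(2.5² + 0.7²) ≈ 2.6 units.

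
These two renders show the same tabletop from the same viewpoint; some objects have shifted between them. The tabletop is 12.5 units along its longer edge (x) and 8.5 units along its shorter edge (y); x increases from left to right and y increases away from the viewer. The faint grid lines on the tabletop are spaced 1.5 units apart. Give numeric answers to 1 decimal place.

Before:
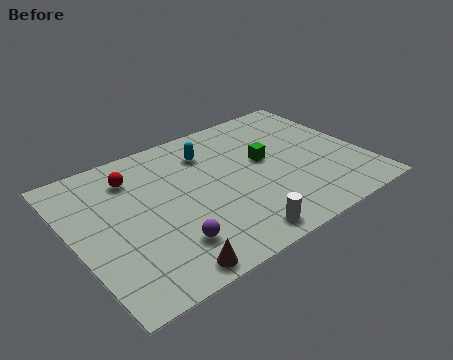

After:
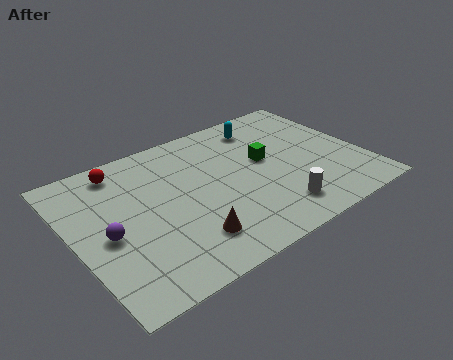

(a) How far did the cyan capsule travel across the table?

2.6

The cyan capsule moved from about (6.2, 6.5) to (8.8, 7.0), a distance of √(2.6² + 0.5²) ≈ 2.6.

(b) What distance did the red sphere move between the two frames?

0.8

The red sphere moved from about (2.9, 6.6) to (2.5, 7.3), a distance of √(0.4² + 0.7²) ≈ 0.8.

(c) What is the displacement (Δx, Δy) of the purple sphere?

(-2.3, 1.8)

The purple sphere was at about (3.6, 2.0) and moved to about (1.3, 3.8).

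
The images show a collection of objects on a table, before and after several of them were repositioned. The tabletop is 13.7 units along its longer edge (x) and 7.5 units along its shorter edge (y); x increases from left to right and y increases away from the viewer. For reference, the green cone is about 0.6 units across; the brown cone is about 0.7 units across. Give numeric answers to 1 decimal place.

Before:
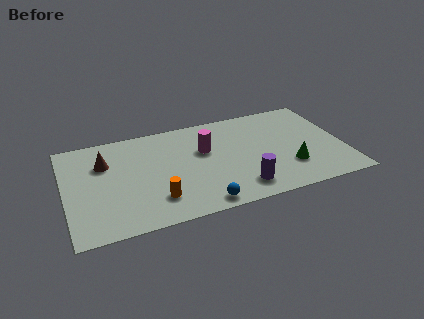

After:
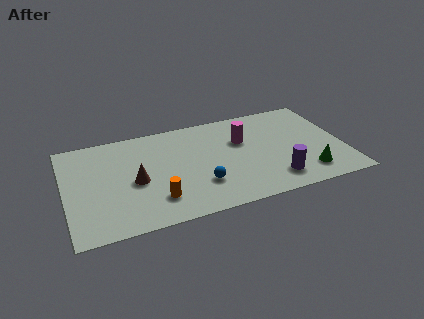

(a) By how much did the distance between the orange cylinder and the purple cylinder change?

+1.7

Before: roughly 4.1 units apart; after: 5.8. That's 1.7 units further apart.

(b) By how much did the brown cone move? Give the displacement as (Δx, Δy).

(1.4, -1.8)

The brown cone started near (2.0, 5.2) and ended near (3.4, 3.4).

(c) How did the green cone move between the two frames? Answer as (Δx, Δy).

(0.8, -0.7)

The green cone started near (10.9, 2.2) and ended near (11.7, 1.5).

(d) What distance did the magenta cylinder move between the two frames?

1.9

The magenta cylinder moved from about (6.9, 4.7) to (8.8, 4.9), a distance of √(1.9² + 0.2²) ≈ 1.9.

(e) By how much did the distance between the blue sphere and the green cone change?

+0.5

Before: roughly 4.7 units apart; after: 5.2. That's 0.5 units further apart.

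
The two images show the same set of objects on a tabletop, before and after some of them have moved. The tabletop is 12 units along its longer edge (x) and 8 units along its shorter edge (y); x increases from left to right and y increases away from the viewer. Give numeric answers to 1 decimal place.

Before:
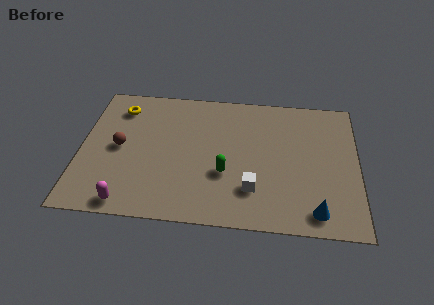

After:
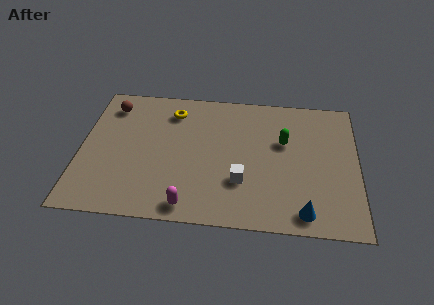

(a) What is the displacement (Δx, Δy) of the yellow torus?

(2.3, 0.0)

From the two frames, the yellow torus sits at roughly (1.6, 6.4) before and (3.9, 6.4) after.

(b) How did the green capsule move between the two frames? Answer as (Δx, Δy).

(2.5, 2.1)

The green capsule was at about (6.3, 2.9) and moved to about (8.8, 5.0).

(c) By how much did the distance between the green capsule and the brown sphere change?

+3.0

Before: roughly 4.7 units apart; after: 7.7. That's 3.0 units further apart.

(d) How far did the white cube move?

0.6

The white cube was near (7.5, 2.1) before and (7.0, 2.5) after, so it travelled √(0.5² + 0.4²) ≈ 0.6 units.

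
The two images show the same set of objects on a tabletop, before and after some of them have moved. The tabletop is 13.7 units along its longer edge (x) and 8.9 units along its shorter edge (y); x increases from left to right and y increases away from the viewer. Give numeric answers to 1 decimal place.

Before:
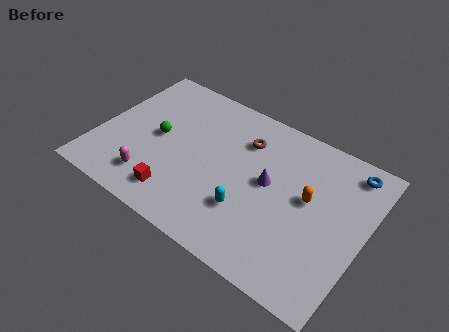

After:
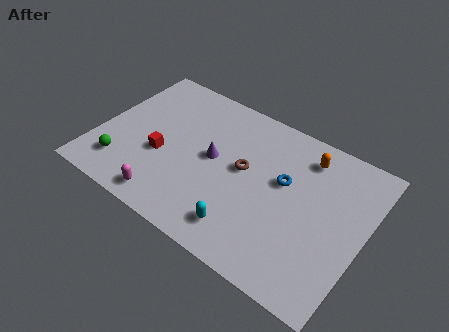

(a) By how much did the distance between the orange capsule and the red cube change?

+0.8

The distance was about 7.1 in the first image and 7.9 in the second, so they moved 0.8 units further apart.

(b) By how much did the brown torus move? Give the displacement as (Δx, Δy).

(0.3, -1.7)

From the two frames, the brown torus sits at roughly (7.2, 6.6) before and (7.5, 4.9) after.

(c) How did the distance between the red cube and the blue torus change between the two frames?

-3.6

Before: roughly 10.0 units apart; after: 6.4. That's 3.6 units closer together.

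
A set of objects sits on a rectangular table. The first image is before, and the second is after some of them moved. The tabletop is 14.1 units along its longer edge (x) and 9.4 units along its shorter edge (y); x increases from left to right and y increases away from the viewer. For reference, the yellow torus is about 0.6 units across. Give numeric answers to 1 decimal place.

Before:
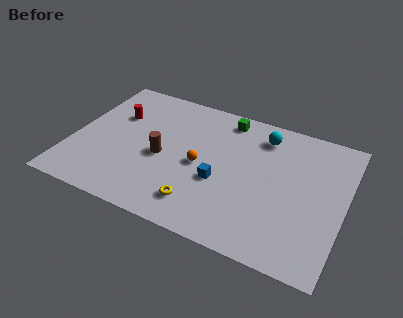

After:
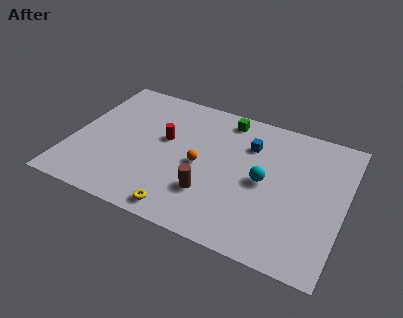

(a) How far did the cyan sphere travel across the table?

3.1

The cyan sphere moved from about (9.6, 7.7) to (10.0, 4.6), a distance of √(0.4² + 3.1²) ≈ 3.1.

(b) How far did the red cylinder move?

2.8

From (2.0, 6.3) to (4.7, 5.5), the red cylinder covered √(2.7² + 0.8²) ≈ 2.8 units.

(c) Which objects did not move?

the green cube and the orange sphere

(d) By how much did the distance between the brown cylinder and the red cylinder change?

+0.5

They were about 3.4 units apart before and 3.9 after — 0.5 units further apart.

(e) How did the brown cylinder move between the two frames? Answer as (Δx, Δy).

(2.7, -1.5)

The brown cylinder started near (4.7, 4.2) and ended near (7.4, 2.7).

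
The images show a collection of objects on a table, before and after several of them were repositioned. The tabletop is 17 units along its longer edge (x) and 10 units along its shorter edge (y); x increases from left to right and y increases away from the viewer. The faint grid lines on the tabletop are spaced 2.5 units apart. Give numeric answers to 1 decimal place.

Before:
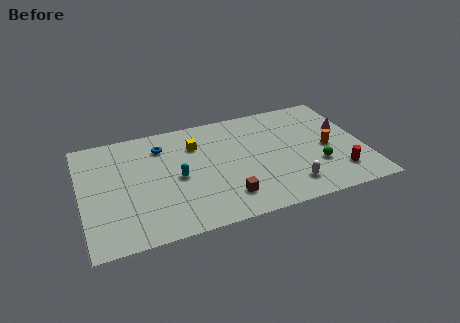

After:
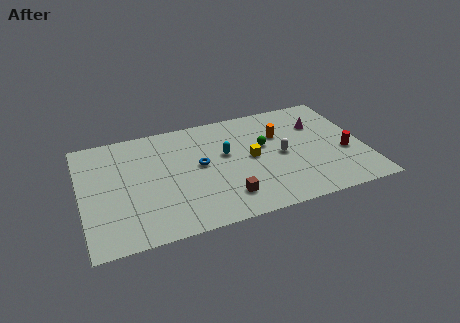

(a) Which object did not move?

the brown cube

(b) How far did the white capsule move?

2.9

The white capsule moved from about (12.2, 1.9) to (12.0, 4.8), a distance of √(0.2² + 2.9²) ≈ 2.9.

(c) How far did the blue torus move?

3.2

The blue torus moved from about (5.0, 7.8) to (7.1, 5.4), a distance of √(2.1² + 2.4²) ≈ 3.2.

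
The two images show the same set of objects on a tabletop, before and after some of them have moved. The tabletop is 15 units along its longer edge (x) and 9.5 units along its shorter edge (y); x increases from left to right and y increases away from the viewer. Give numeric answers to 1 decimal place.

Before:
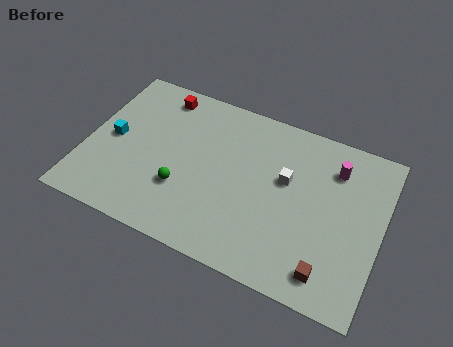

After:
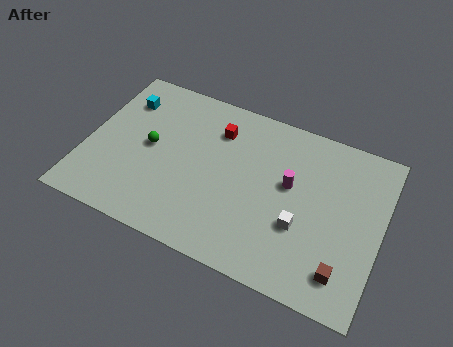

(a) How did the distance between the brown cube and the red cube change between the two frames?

-2.7

The distance was about 11.5 in the first image and 8.8 in the second, so they moved 2.7 units closer together.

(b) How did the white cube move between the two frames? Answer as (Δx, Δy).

(1.0, -2.3)

The white cube started near (10.1, 5.7) and ended near (11.1, 3.4).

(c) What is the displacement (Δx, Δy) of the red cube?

(3.1, -1.0)

From the two frames, the red cube sits at roughly (3.3, 8.2) before and (6.4, 7.2) after.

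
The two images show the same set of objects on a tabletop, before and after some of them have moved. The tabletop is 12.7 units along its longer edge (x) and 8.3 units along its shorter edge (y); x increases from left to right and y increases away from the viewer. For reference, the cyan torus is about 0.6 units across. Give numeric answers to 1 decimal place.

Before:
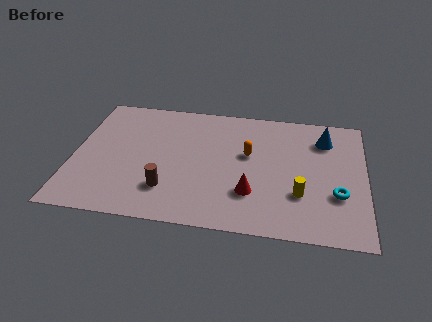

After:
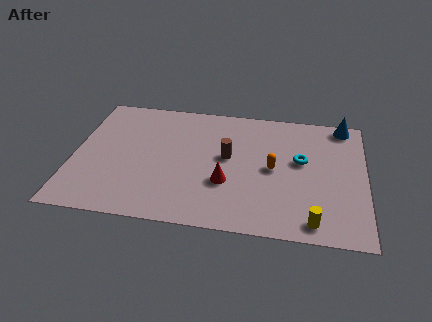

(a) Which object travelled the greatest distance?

the brown cylinder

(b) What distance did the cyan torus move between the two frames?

2.6

From (11.5, 2.8) to (9.9, 4.8), the cyan torus covered √(1.6² + 2.0²) ≈ 2.6 units.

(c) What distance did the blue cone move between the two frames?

1.4

From (10.9, 6.4) to (11.7, 7.5), the blue cone covered √(0.8² + 1.1²) ≈ 1.4 units.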